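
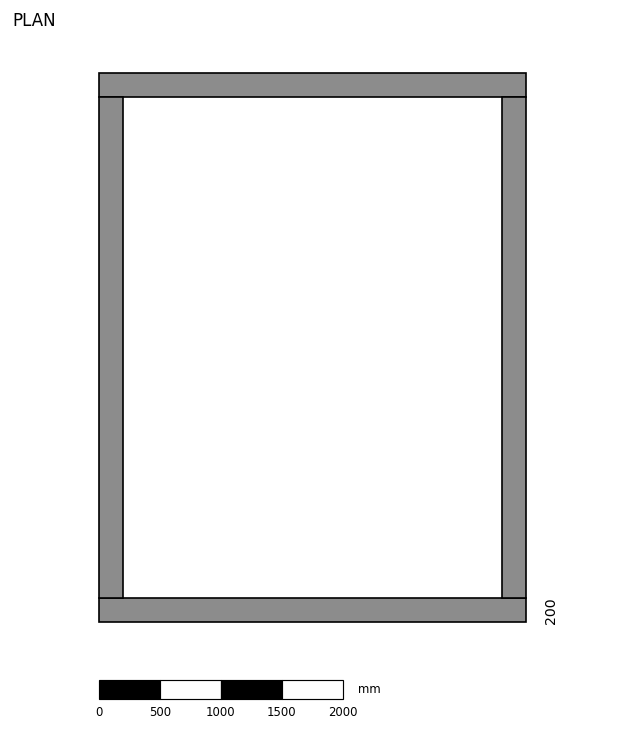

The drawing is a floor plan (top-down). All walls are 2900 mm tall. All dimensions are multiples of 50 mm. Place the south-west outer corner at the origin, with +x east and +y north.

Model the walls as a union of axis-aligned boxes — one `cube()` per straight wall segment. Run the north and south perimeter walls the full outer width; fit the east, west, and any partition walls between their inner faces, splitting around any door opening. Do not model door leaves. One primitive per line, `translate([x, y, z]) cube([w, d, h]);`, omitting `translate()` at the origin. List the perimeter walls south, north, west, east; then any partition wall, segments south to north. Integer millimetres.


cube([3500, 200, 2900]);
translate([0, 4300, 0]) cube([3500, 200, 2900]);
translate([0, 200, 0]) cube([200, 4100, 2900]);
translate([3300, 200, 0]) cube([200, 4100, 2900]);


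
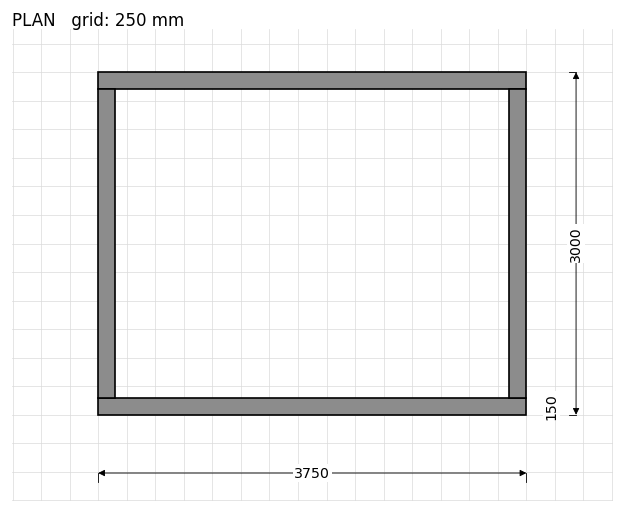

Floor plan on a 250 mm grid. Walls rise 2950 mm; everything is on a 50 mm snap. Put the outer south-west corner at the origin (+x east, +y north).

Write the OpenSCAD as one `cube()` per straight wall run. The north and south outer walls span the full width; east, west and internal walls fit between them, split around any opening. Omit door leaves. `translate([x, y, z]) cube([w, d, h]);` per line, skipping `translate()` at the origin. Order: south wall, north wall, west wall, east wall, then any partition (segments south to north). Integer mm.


cube([3750, 150, 2950]);
translate([0, 2850, 0]) cube([3750, 150, 2950]);
translate([0, 150, 0]) cube([150, 2700, 2950]);
translate([3600, 150, 0]) cube([150, 2700, 2950]);


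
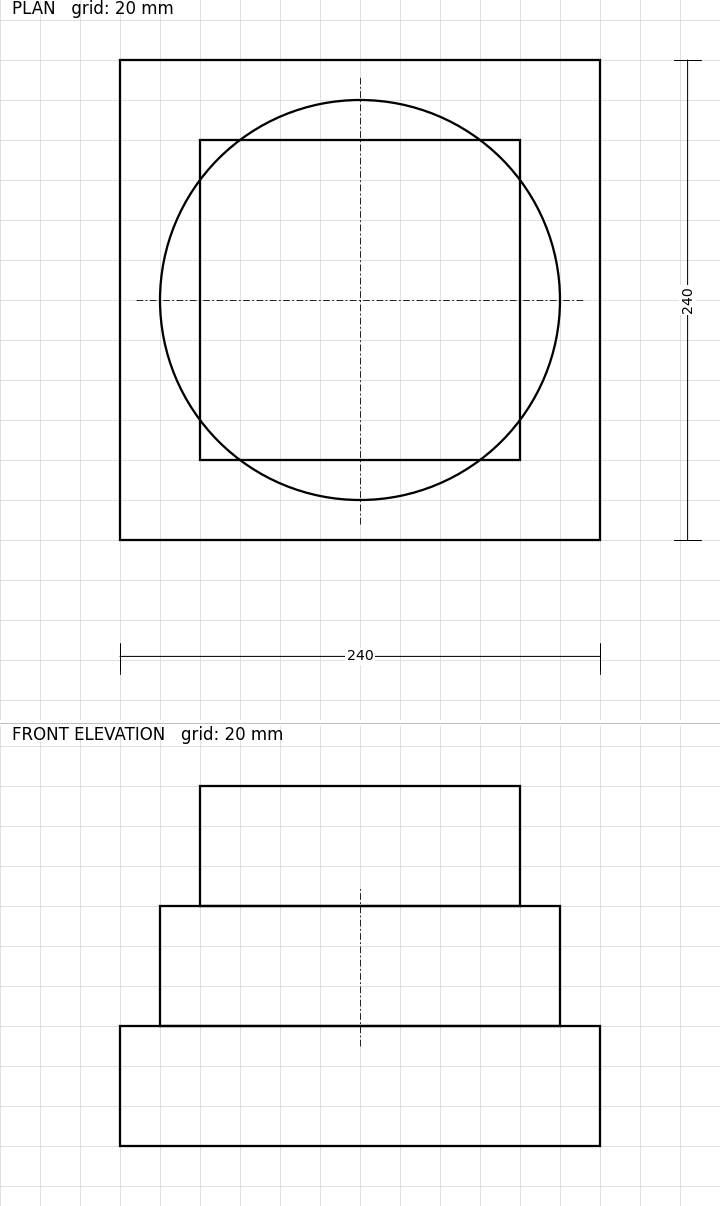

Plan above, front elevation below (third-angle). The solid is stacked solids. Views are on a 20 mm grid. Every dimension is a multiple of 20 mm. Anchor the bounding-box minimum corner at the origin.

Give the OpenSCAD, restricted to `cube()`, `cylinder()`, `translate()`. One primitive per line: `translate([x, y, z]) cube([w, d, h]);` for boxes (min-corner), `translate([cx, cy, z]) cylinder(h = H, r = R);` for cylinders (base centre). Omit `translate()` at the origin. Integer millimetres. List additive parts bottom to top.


cube([240, 240, 60]);
translate([120, 120, 60]) cylinder(h = 60, r = 100);
translate([40, 40, 120]) cube([160, 160, 60]);


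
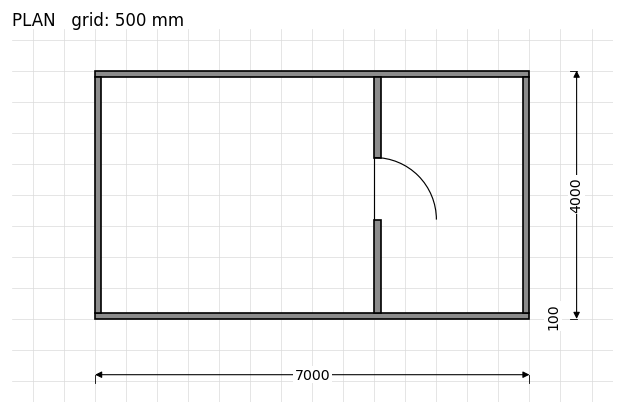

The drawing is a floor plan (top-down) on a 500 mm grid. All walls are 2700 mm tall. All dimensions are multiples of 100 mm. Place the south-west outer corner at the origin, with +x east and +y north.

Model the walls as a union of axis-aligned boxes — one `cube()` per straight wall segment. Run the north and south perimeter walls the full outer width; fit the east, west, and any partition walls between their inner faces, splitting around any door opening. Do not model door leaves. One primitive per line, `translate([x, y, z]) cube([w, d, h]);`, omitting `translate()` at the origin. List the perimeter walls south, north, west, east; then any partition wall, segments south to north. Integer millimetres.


cube([7000, 100, 2700]);
translate([0, 3900, 0]) cube([7000, 100, 2700]);
translate([0, 100, 0]) cube([100, 3800, 2700]);
translate([6900, 100, 0]) cube([100, 3800, 2700]);
translate([4500, 100, 0]) cube([100, 1500, 2700]);
translate([4500, 2600, 0]) cube([100, 1300, 2700]);


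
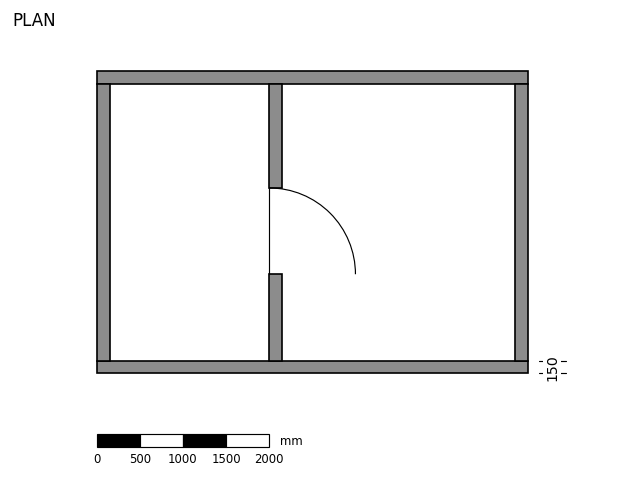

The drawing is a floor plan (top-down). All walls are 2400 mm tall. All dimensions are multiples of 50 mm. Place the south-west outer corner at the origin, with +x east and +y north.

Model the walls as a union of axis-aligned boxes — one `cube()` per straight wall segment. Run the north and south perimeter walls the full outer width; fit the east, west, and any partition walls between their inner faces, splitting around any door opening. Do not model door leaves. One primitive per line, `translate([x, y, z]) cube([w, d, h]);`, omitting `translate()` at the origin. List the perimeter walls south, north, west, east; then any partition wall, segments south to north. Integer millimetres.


cube([5000, 150, 2400]);
translate([0, 3350, 0]) cube([5000, 150, 2400]);
translate([0, 150, 0]) cube([150, 3200, 2400]);
translate([4850, 150, 0]) cube([150, 3200, 2400]);
translate([2000, 150, 0]) cube([150, 1000, 2400]);
translate([2000, 2150, 0]) cube([150, 1200, 2400]);


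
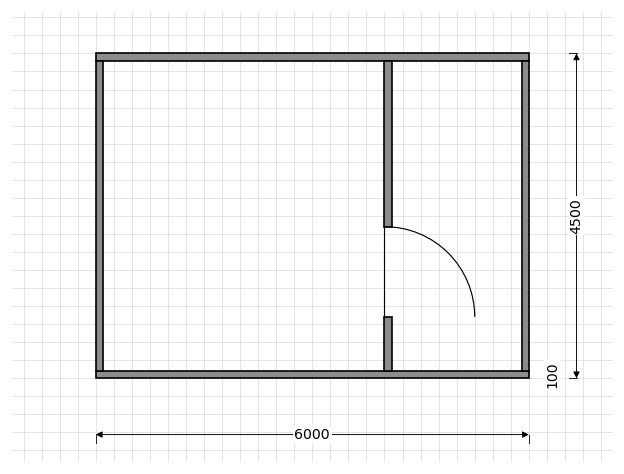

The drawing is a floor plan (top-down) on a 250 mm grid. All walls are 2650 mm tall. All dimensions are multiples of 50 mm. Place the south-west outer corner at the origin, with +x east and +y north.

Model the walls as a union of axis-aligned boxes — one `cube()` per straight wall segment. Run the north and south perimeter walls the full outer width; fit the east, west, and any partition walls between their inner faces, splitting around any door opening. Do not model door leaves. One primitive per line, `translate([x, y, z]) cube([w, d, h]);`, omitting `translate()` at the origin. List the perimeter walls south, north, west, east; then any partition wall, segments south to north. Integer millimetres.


cube([6000, 100, 2650]);
translate([0, 4400, 0]) cube([6000, 100, 2650]);
translate([0, 100, 0]) cube([100, 4300, 2650]);
translate([5900, 100, 0]) cube([100, 4300, 2650]);
translate([4000, 100, 0]) cube([100, 750, 2650]);
translate([4000, 2100, 0]) cube([100, 2300, 2650]);


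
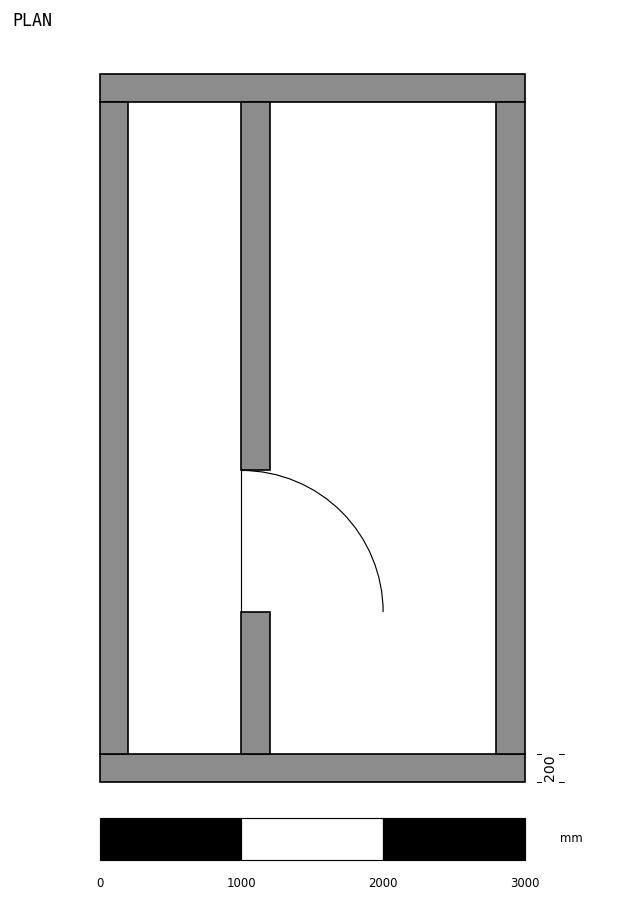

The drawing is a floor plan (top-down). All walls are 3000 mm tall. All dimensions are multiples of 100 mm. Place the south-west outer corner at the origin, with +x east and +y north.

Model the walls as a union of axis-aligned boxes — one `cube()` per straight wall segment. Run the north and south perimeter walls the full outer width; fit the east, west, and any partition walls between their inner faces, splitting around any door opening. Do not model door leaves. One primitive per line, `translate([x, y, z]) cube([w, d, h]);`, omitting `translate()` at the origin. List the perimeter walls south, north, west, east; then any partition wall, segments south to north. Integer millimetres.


cube([3000, 200, 3000]);
translate([0, 4800, 0]) cube([3000, 200, 3000]);
translate([0, 200, 0]) cube([200, 4600, 3000]);
translate([2800, 200, 0]) cube([200, 4600, 3000]);
translate([1000, 200, 0]) cube([200, 1000, 3000]);
translate([1000, 2200, 0]) cube([200, 2600, 3000]);


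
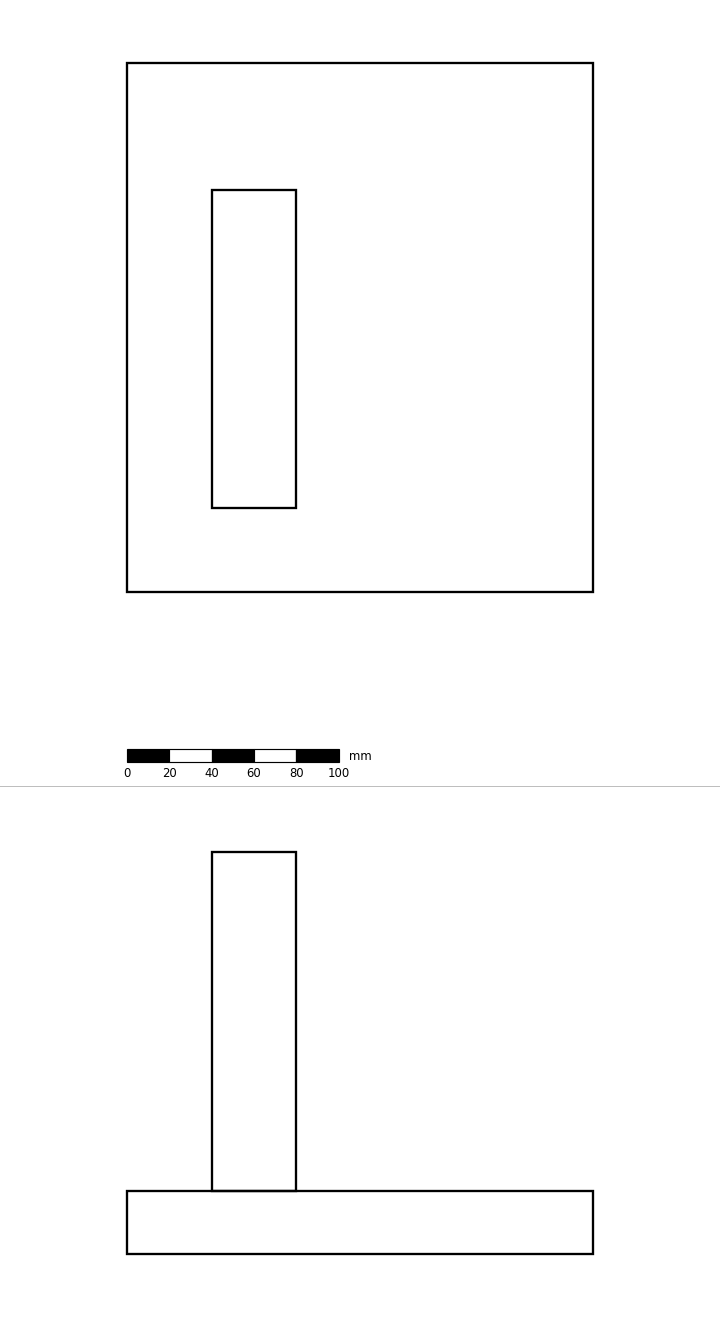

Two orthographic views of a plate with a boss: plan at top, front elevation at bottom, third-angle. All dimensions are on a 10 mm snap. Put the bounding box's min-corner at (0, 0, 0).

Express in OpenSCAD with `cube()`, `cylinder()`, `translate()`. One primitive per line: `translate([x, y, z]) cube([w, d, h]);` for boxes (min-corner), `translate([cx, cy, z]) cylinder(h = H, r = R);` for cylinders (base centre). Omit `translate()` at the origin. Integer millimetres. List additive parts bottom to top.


cube([220, 250, 30]);
translate([40, 40, 30]) cube([40, 150, 160]);


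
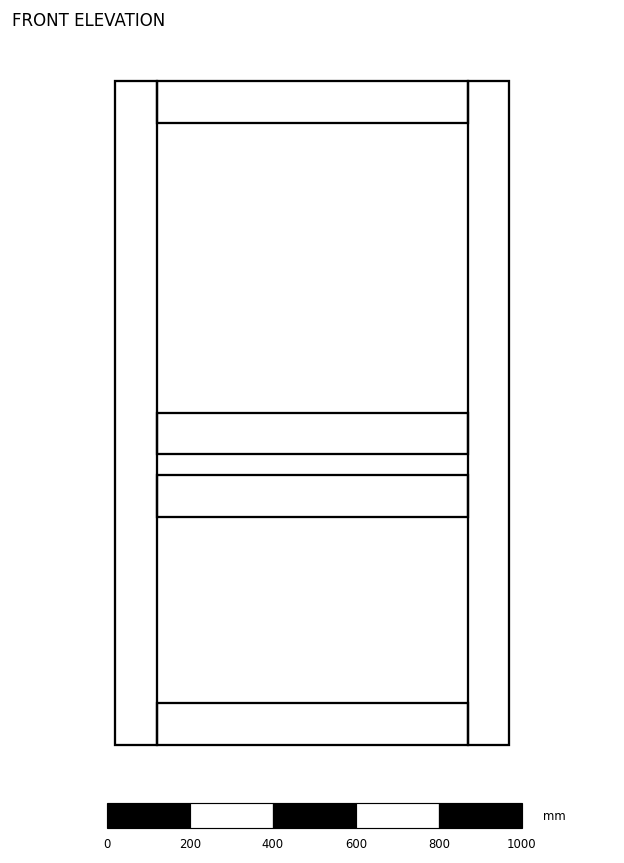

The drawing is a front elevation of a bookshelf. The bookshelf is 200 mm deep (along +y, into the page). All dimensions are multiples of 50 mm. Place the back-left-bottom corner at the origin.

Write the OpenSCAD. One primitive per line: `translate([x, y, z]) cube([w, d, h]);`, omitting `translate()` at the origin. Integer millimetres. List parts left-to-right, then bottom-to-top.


cube([100, 200, 1600]);
translate([100, 0, 0]) cube([750, 200, 100]);
translate([100, 0, 550]) cube([750, 200, 100]);
translate([100, 0, 700]) cube([750, 200, 100]);
translate([100, 0, 1500]) cube([750, 200, 100]);
translate([850, 0, 0]) cube([100, 200, 1600]);


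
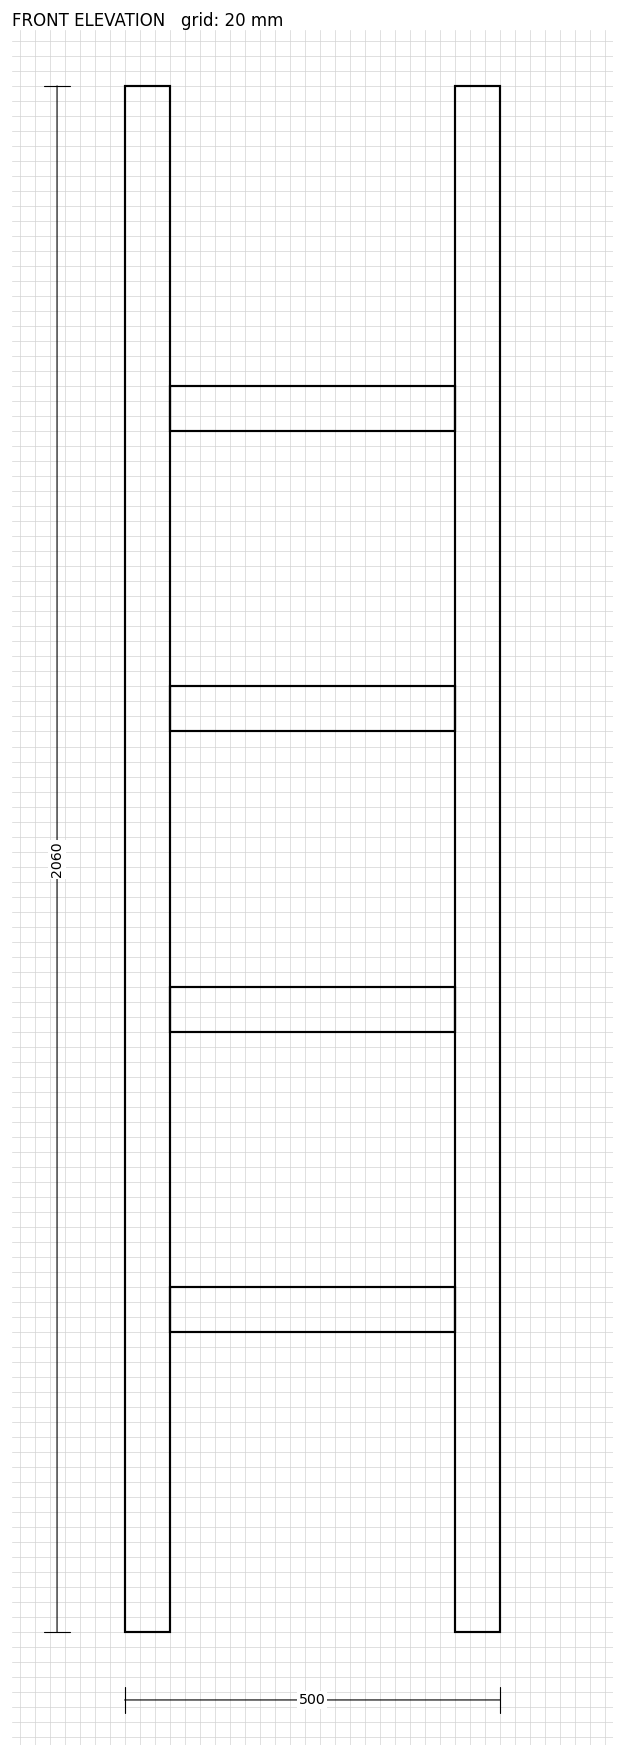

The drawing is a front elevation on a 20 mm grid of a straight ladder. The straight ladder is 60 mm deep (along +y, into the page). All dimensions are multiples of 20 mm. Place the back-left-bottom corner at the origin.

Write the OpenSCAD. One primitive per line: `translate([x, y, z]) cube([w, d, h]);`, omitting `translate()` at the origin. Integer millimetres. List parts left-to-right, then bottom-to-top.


cube([60, 60, 2060]);
translate([60, 0, 400]) cube([380, 60, 60]);
translate([60, 0, 800]) cube([380, 60, 60]);
translate([60, 0, 1200]) cube([380, 60, 60]);
translate([60, 0, 1600]) cube([380, 60, 60]);
translate([440, 0, 0]) cube([60, 60, 2060]);


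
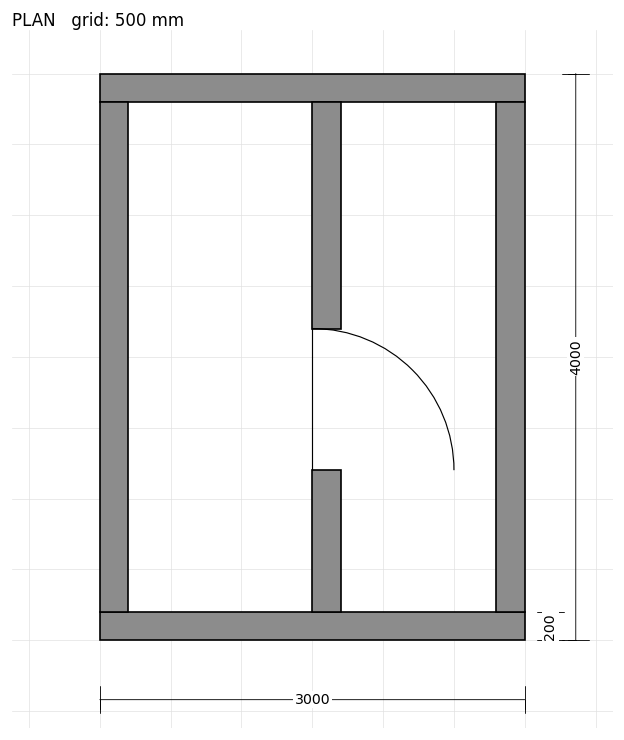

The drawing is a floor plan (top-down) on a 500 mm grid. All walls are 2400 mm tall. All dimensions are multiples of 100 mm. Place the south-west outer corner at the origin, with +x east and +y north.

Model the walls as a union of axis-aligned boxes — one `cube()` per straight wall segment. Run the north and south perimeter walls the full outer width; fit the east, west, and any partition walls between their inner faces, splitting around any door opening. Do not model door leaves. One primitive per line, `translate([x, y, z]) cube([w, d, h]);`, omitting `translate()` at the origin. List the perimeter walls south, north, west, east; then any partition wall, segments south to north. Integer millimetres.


cube([3000, 200, 2400]);
translate([0, 3800, 0]) cube([3000, 200, 2400]);
translate([0, 200, 0]) cube([200, 3600, 2400]);
translate([2800, 200, 0]) cube([200, 3600, 2400]);
translate([1500, 200, 0]) cube([200, 1000, 2400]);
translate([1500, 2200, 0]) cube([200, 1600, 2400]);


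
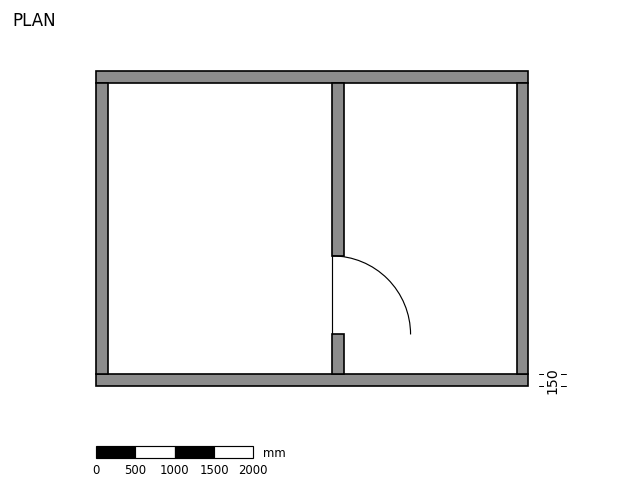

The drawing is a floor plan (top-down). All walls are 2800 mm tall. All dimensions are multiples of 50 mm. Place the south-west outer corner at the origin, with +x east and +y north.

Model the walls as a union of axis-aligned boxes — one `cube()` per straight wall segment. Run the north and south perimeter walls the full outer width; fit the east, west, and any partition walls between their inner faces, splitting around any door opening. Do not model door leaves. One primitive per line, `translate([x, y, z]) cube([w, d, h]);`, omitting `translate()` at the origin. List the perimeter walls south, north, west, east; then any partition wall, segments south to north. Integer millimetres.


cube([5500, 150, 2800]);
translate([0, 3850, 0]) cube([5500, 150, 2800]);
translate([0, 150, 0]) cube([150, 3700, 2800]);
translate([5350, 150, 0]) cube([150, 3700, 2800]);
translate([3000, 150, 0]) cube([150, 500, 2800]);
translate([3000, 1650, 0]) cube([150, 2200, 2800]);


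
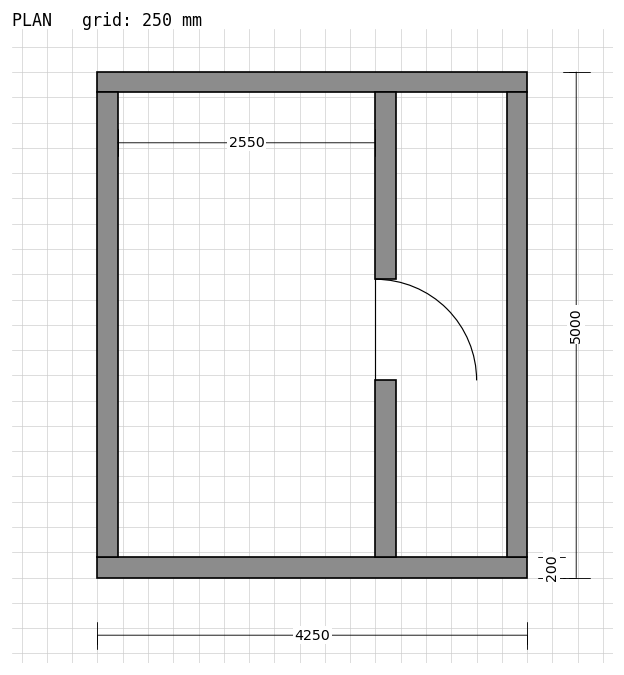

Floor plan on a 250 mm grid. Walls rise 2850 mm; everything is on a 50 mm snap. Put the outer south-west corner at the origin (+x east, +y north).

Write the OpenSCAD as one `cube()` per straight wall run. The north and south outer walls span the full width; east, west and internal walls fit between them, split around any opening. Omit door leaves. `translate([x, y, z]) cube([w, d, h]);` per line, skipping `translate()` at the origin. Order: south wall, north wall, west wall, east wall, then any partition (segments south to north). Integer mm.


cube([4250, 200, 2850]);
translate([0, 4800, 0]) cube([4250, 200, 2850]);
translate([0, 200, 0]) cube([200, 4600, 2850]);
translate([4050, 200, 0]) cube([200, 4600, 2850]);
translate([2750, 200, 0]) cube([200, 1750, 2850]);
translate([2750, 2950, 0]) cube([200, 1850, 2850]);


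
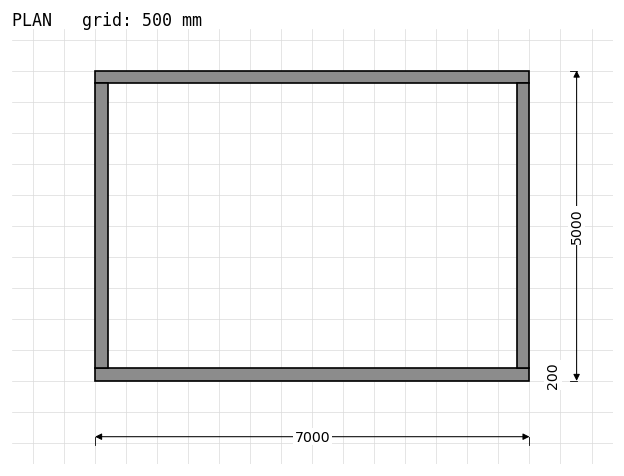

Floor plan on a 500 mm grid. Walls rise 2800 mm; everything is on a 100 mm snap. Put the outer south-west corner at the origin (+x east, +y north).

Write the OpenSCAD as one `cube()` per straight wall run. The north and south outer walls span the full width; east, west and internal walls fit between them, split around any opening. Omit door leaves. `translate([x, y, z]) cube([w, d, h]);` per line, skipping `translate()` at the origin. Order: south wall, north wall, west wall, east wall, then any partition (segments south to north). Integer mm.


cube([7000, 200, 2800]);
translate([0, 4800, 0]) cube([7000, 200, 2800]);
translate([0, 200, 0]) cube([200, 4600, 2800]);
translate([6800, 200, 0]) cube([200, 4600, 2800]);


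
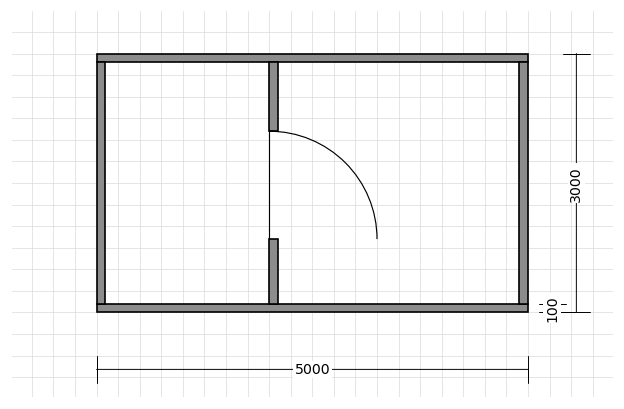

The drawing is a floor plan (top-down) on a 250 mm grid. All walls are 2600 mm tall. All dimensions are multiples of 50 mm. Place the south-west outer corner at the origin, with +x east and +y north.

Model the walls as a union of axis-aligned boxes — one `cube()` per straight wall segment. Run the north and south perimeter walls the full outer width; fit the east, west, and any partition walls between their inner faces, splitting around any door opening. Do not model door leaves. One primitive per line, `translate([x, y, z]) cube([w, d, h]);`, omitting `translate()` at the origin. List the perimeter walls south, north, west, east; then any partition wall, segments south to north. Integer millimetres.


cube([5000, 100, 2600]);
translate([0, 2900, 0]) cube([5000, 100, 2600]);
translate([0, 100, 0]) cube([100, 2800, 2600]);
translate([4900, 100, 0]) cube([100, 2800, 2600]);
translate([2000, 100, 0]) cube([100, 750, 2600]);
translate([2000, 2100, 0]) cube([100, 800, 2600]);


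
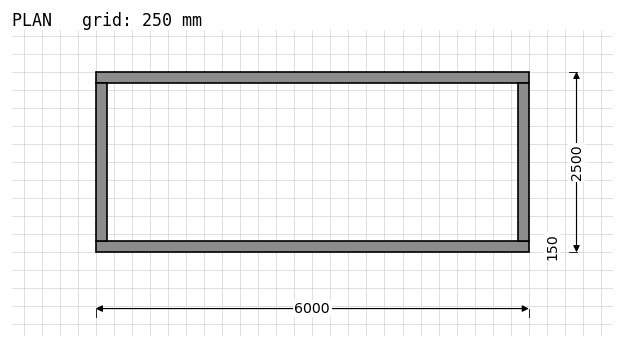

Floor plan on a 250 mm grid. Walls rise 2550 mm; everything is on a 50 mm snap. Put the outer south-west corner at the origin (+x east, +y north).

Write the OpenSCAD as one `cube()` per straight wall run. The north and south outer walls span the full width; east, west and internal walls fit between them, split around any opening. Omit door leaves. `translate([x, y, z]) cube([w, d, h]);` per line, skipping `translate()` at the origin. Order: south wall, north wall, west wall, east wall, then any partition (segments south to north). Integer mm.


cube([6000, 150, 2550]);
translate([0, 2350, 0]) cube([6000, 150, 2550]);
translate([0, 150, 0]) cube([150, 2200, 2550]);
translate([5850, 150, 0]) cube([150, 2200, 2550]);


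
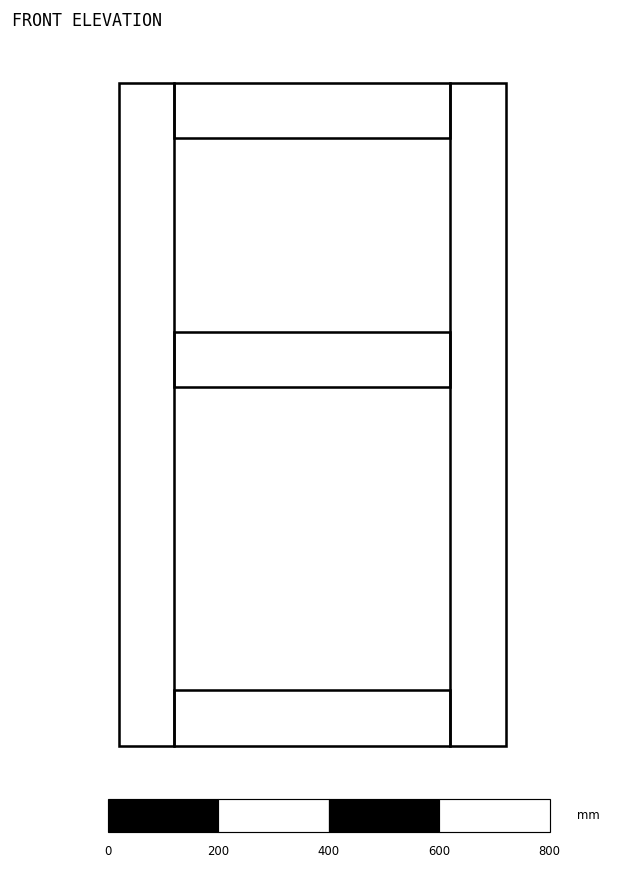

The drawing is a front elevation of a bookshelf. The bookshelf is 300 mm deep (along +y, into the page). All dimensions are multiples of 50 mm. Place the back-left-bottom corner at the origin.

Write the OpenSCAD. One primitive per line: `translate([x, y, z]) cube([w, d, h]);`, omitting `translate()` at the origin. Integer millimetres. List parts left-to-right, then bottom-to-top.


cube([100, 300, 1200]);
translate([100, 0, 0]) cube([500, 300, 100]);
translate([100, 0, 650]) cube([500, 300, 100]);
translate([100, 0, 1100]) cube([500, 300, 100]);
translate([600, 0, 0]) cube([100, 300, 1200]);


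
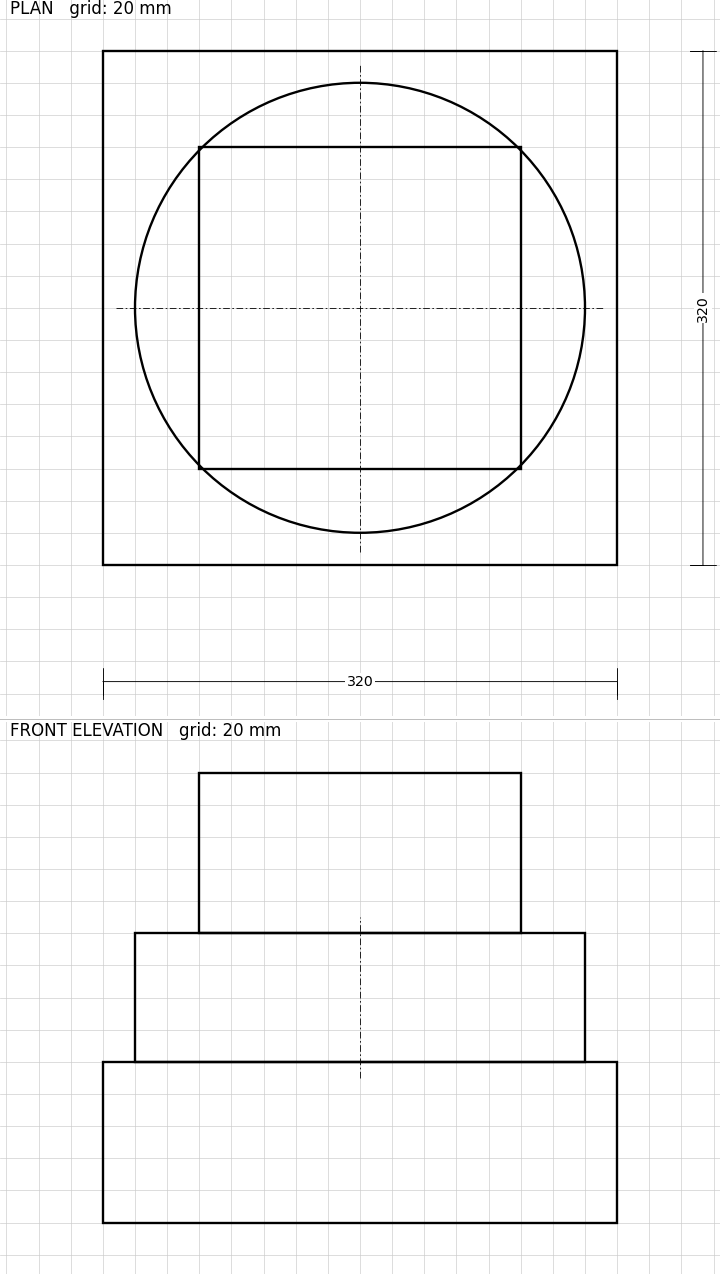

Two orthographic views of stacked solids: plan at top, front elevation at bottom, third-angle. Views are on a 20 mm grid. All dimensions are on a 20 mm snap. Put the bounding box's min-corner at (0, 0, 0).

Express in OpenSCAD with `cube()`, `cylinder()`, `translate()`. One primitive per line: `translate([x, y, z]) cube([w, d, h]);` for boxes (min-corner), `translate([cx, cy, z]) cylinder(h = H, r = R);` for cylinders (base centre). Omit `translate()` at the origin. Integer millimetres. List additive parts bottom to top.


cube([320, 320, 100]);
translate([160, 160, 100]) cylinder(h = 80, r = 140);
translate([60, 60, 180]) cube([200, 200, 100]);


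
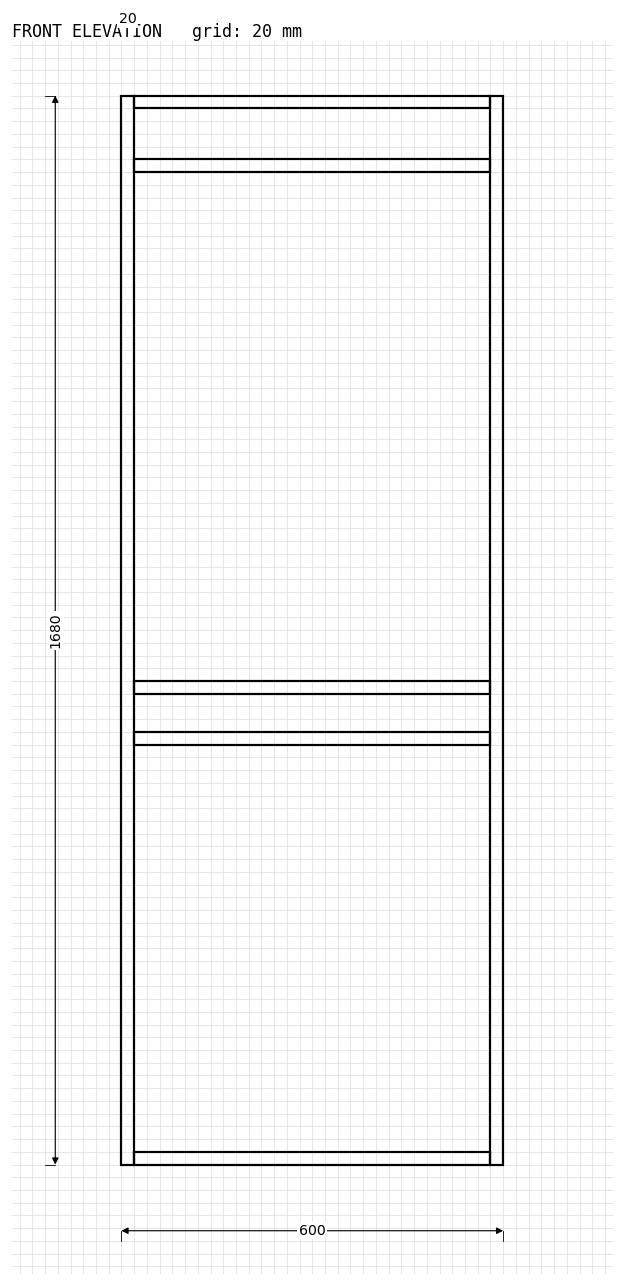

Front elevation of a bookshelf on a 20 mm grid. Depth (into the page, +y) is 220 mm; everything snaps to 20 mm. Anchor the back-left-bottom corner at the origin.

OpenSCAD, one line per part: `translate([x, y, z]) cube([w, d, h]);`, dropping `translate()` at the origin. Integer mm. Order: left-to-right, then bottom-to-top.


cube([20, 220, 1680]);
translate([20, 0, 0]) cube([560, 220, 20]);
translate([20, 0, 660]) cube([560, 220, 20]);
translate([20, 0, 740]) cube([560, 220, 20]);
translate([20, 0, 1560]) cube([560, 220, 20]);
translate([20, 0, 1660]) cube([560, 220, 20]);
translate([580, 0, 0]) cube([20, 220, 1680]);


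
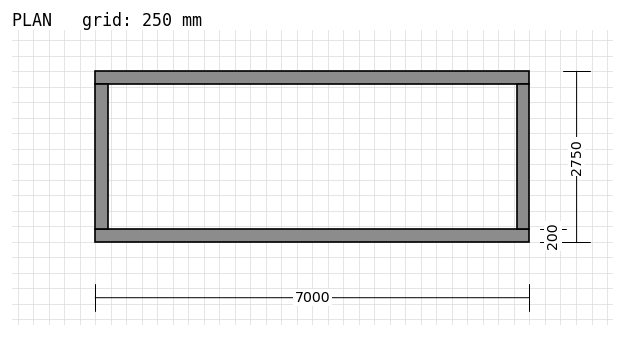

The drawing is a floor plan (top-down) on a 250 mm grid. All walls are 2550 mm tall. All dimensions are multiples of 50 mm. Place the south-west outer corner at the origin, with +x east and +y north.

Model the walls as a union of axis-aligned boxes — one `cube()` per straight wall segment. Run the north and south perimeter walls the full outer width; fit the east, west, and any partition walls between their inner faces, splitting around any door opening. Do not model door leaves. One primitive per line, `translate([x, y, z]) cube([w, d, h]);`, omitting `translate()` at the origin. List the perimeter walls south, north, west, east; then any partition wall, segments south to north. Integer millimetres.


cube([7000, 200, 2550]);
translate([0, 2550, 0]) cube([7000, 200, 2550]);
translate([0, 200, 0]) cube([200, 2350, 2550]);
translate([6800, 200, 0]) cube([200, 2350, 2550]);


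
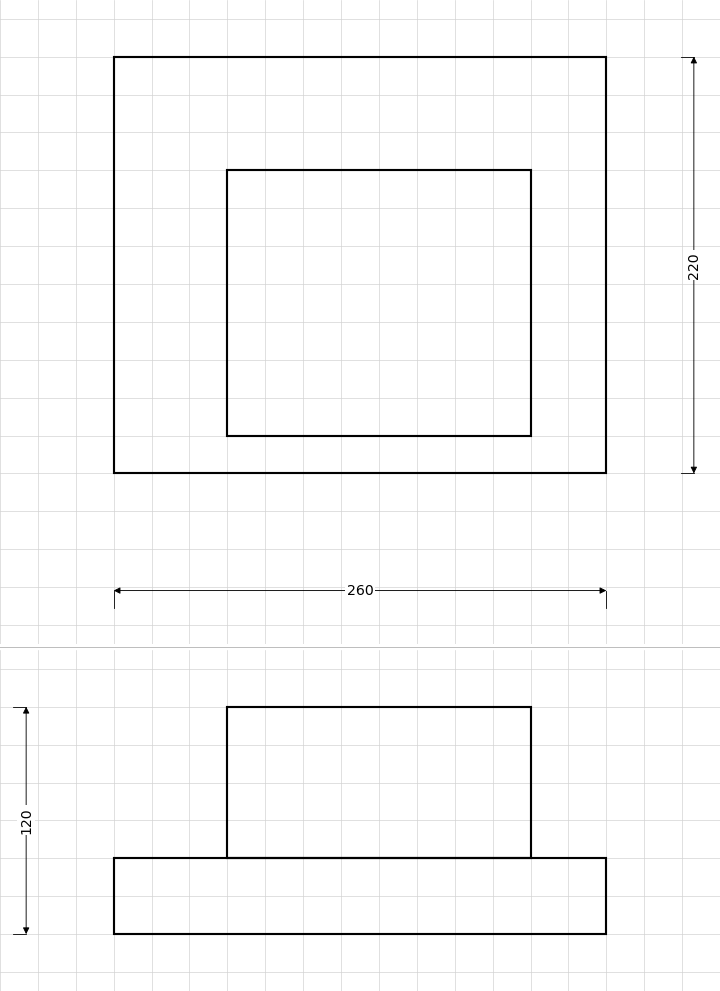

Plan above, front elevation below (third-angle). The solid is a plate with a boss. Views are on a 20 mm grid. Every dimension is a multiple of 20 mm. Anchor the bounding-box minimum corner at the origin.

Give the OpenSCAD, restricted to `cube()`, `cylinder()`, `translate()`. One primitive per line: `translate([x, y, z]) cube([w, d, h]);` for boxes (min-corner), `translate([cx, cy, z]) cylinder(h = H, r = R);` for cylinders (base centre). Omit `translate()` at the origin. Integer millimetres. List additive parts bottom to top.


cube([260, 220, 40]);
translate([60, 20, 40]) cube([160, 140, 80]);


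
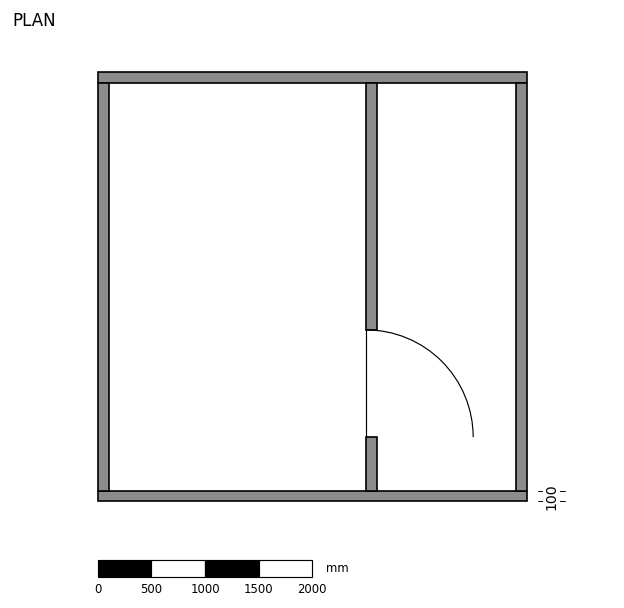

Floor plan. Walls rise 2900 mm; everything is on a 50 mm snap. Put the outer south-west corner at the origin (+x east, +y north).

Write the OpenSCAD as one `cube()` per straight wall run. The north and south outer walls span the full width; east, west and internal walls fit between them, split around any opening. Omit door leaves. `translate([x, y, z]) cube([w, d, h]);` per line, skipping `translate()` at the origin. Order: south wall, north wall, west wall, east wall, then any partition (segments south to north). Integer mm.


cube([4000, 100, 2900]);
translate([0, 3900, 0]) cube([4000, 100, 2900]);
translate([0, 100, 0]) cube([100, 3800, 2900]);
translate([3900, 100, 0]) cube([100, 3800, 2900]);
translate([2500, 100, 0]) cube([100, 500, 2900]);
translate([2500, 1600, 0]) cube([100, 2300, 2900]);


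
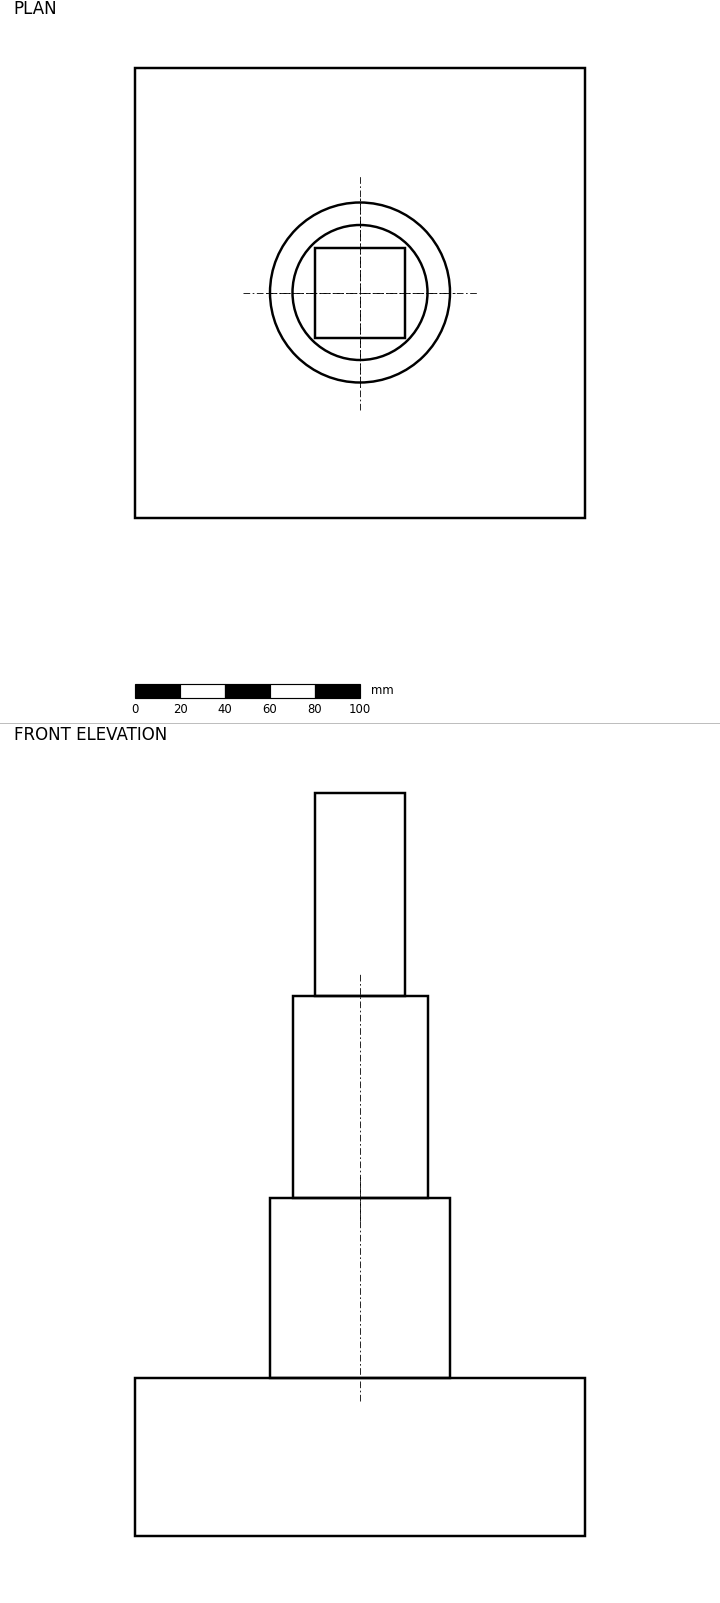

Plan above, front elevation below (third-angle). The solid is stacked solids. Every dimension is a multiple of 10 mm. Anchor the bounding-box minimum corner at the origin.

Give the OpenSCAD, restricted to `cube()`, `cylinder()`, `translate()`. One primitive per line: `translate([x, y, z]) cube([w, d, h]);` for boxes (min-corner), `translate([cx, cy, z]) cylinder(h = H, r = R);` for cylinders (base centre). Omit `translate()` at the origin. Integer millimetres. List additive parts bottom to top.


cube([200, 200, 70]);
translate([100, 100, 70]) cylinder(h = 80, r = 40);
translate([100, 100, 150]) cylinder(h = 90, r = 30);
translate([80, 80, 240]) cube([40, 40, 90]);


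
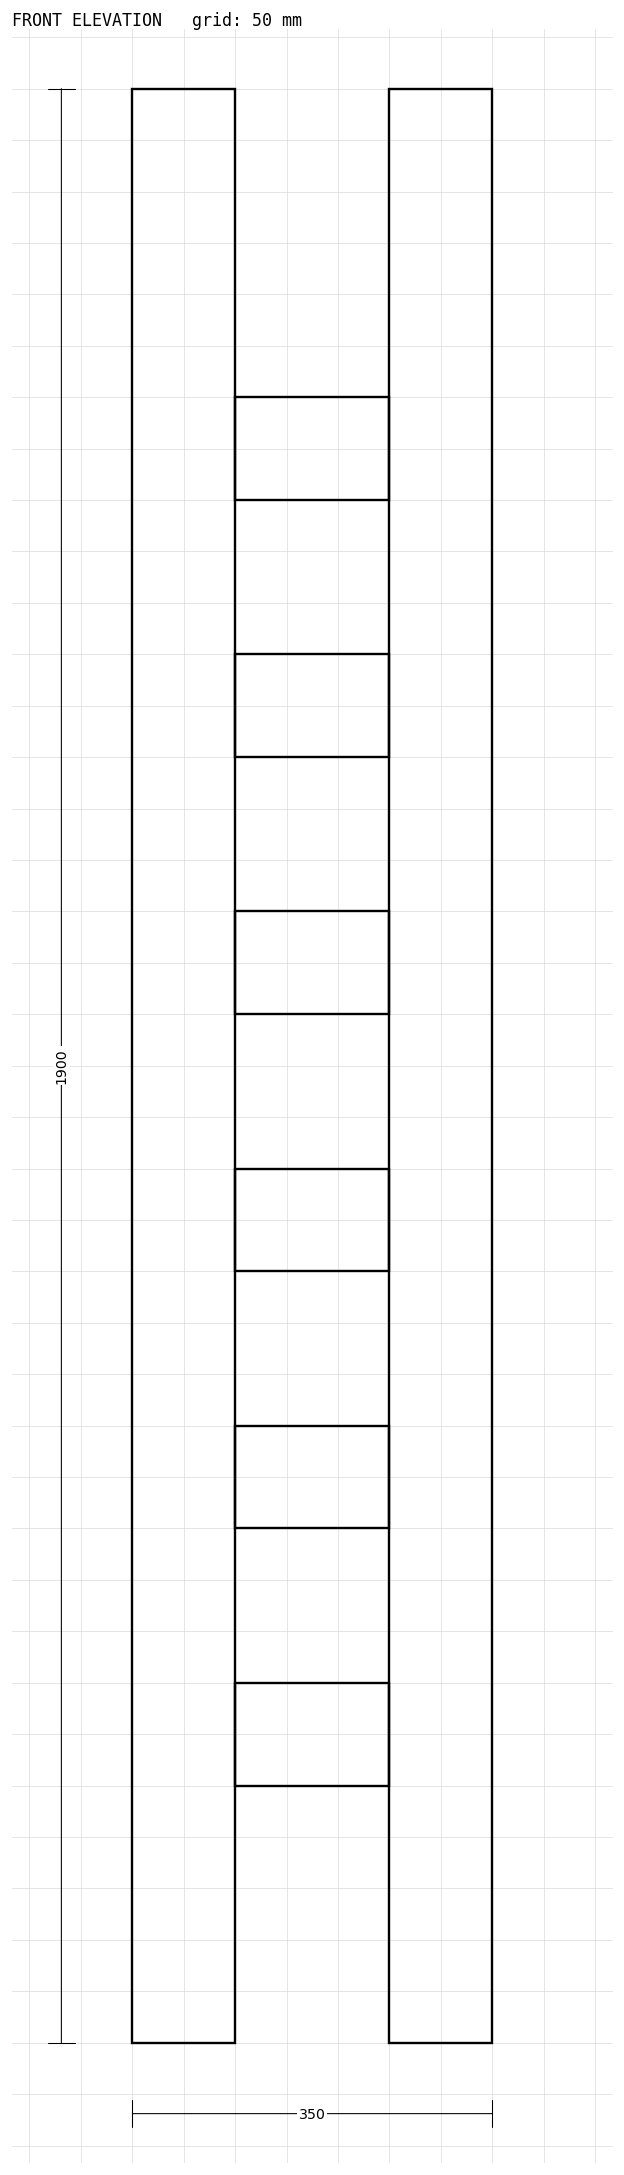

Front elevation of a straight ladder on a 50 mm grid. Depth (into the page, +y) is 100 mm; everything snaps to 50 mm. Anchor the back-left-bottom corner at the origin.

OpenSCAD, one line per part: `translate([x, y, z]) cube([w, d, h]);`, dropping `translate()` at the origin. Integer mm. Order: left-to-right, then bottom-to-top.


cube([100, 100, 1900]);
translate([100, 0, 250]) cube([150, 100, 100]);
translate([100, 0, 500]) cube([150, 100, 100]);
translate([100, 0, 750]) cube([150, 100, 100]);
translate([100, 0, 1000]) cube([150, 100, 100]);
translate([100, 0, 1250]) cube([150, 100, 100]);
translate([100, 0, 1500]) cube([150, 100, 100]);
translate([250, 0, 0]) cube([100, 100, 1900]);


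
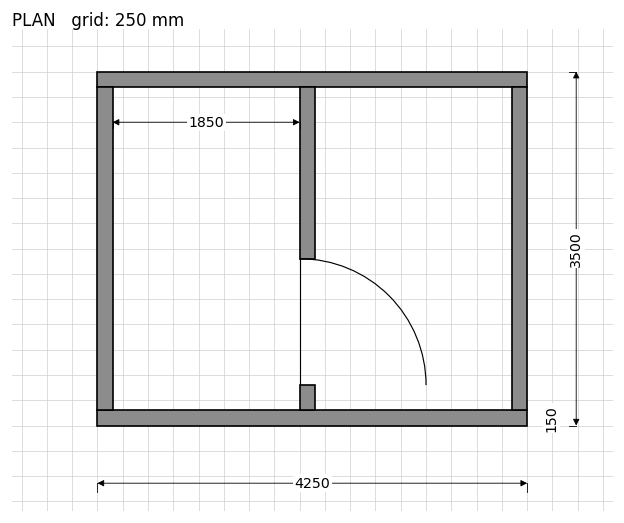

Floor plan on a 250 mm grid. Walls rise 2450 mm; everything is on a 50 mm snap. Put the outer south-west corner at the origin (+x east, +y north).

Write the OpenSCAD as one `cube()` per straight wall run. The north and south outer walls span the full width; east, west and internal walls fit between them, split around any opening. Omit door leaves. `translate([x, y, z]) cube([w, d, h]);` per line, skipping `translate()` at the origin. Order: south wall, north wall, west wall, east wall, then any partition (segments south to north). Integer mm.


cube([4250, 150, 2450]);
translate([0, 3350, 0]) cube([4250, 150, 2450]);
translate([0, 150, 0]) cube([150, 3200, 2450]);
translate([4100, 150, 0]) cube([150, 3200, 2450]);
translate([2000, 150, 0]) cube([150, 250, 2450]);
translate([2000, 1650, 0]) cube([150, 1700, 2450]);


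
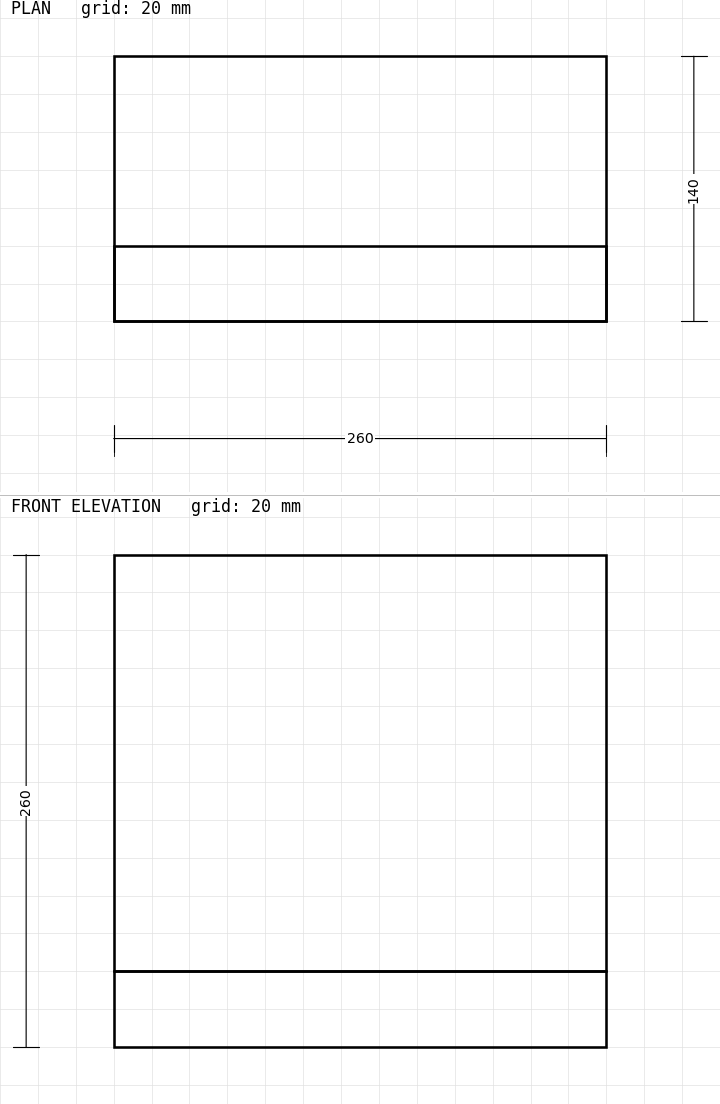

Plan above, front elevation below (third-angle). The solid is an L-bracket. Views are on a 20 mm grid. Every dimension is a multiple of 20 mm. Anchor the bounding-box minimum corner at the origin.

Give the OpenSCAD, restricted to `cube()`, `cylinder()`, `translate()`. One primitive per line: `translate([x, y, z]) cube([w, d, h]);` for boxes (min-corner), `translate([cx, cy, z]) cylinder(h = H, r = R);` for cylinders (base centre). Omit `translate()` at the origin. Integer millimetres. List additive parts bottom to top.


cube([260, 140, 40]);
translate([0, 0, 40]) cube([260, 40, 220]);


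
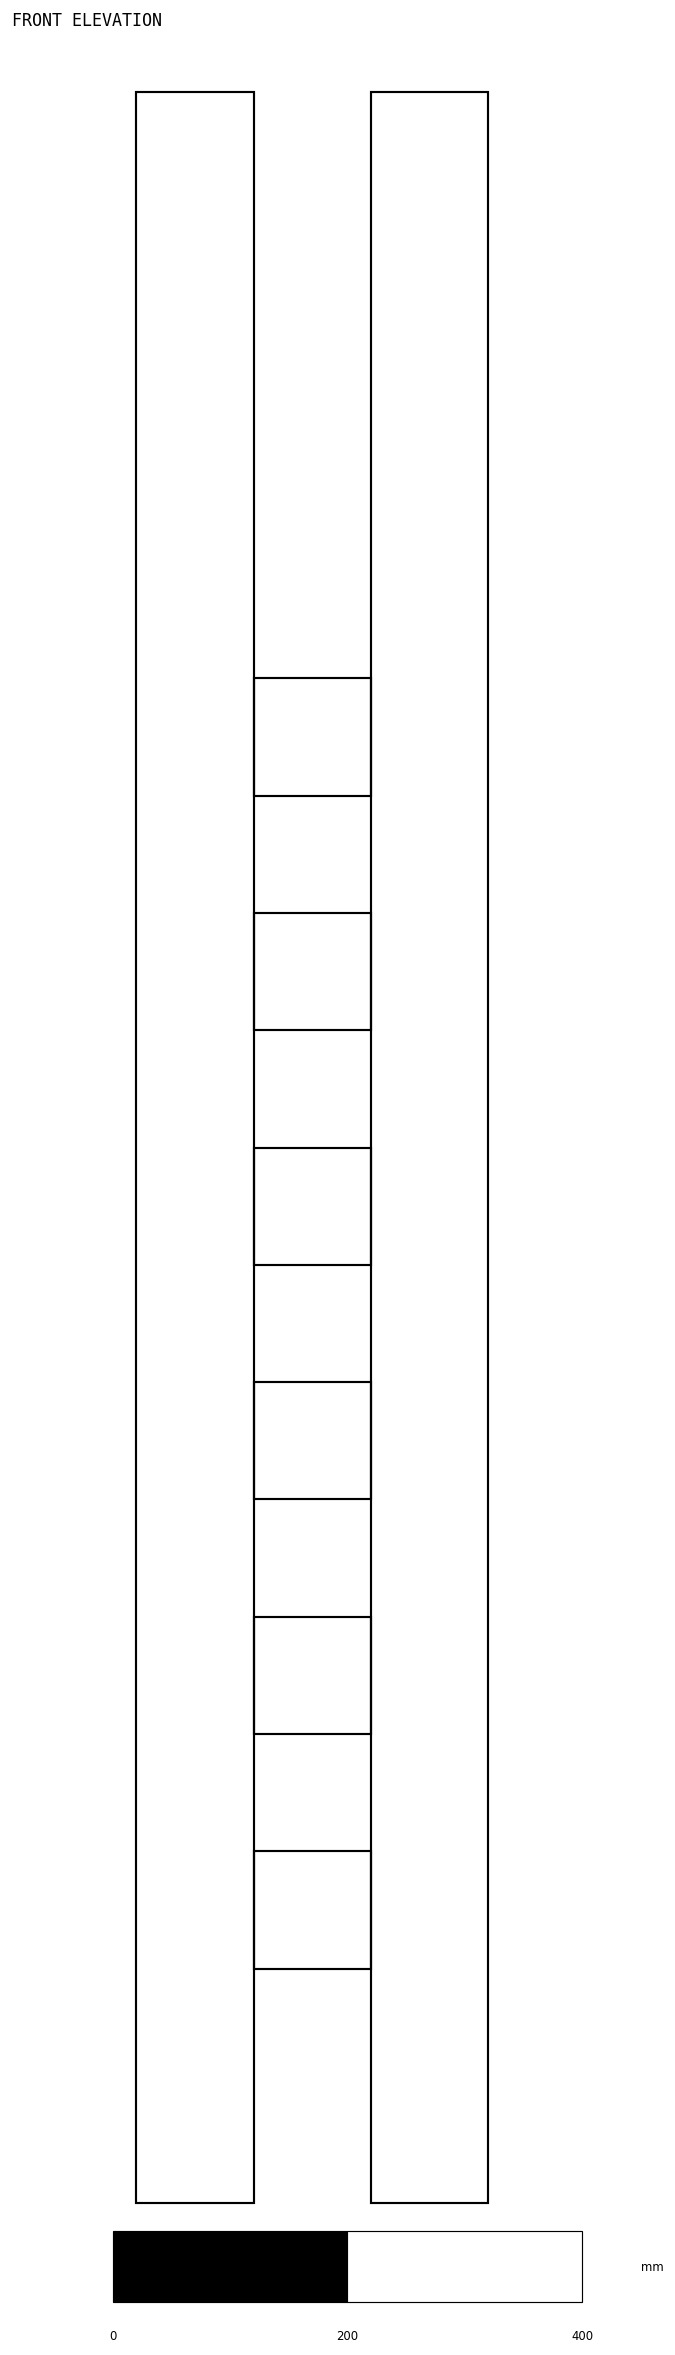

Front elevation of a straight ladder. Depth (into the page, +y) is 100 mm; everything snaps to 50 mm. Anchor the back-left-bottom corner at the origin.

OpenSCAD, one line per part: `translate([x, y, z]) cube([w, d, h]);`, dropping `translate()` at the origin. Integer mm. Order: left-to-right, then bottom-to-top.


cube([100, 100, 1800]);
translate([100, 0, 200]) cube([100, 100, 100]);
translate([100, 0, 400]) cube([100, 100, 100]);
translate([100, 0, 600]) cube([100, 100, 100]);
translate([100, 0, 800]) cube([100, 100, 100]);
translate([100, 0, 1000]) cube([100, 100, 100]);
translate([100, 0, 1200]) cube([100, 100, 100]);
translate([200, 0, 0]) cube([100, 100, 1800]);


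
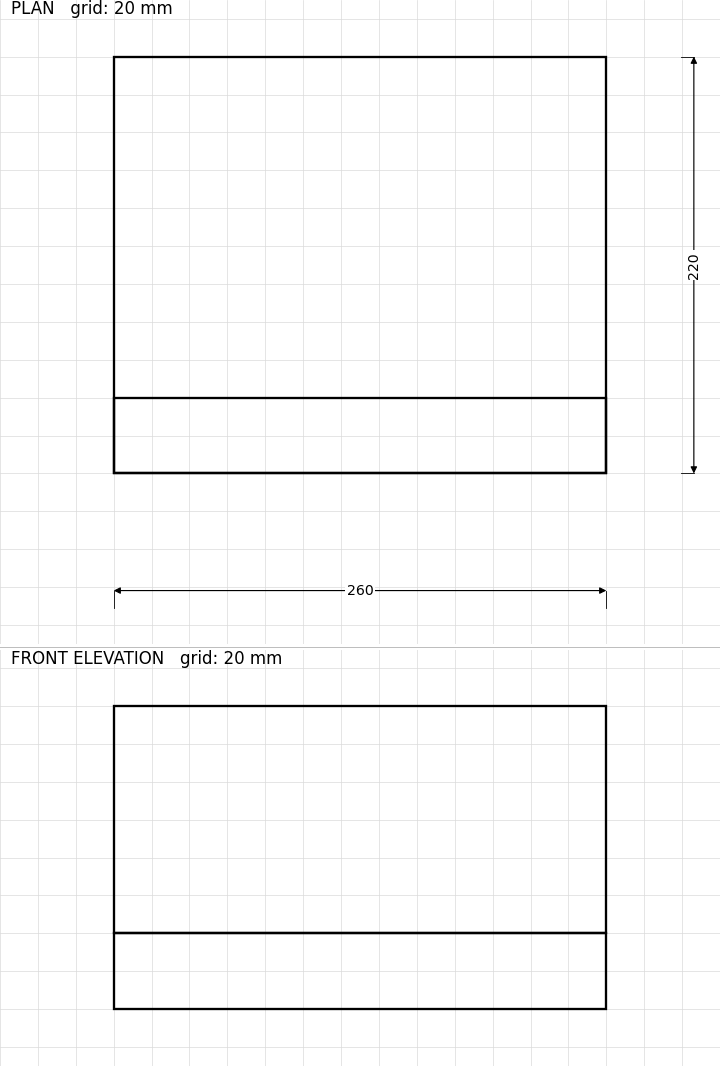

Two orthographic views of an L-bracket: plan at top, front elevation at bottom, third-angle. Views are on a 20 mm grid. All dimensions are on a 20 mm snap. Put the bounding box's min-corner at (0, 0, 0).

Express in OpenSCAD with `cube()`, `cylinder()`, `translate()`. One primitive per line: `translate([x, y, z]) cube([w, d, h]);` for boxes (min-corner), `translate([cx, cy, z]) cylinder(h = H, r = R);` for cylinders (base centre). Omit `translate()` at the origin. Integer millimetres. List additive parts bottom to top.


cube([260, 220, 40]);
translate([0, 0, 40]) cube([260, 40, 120]);


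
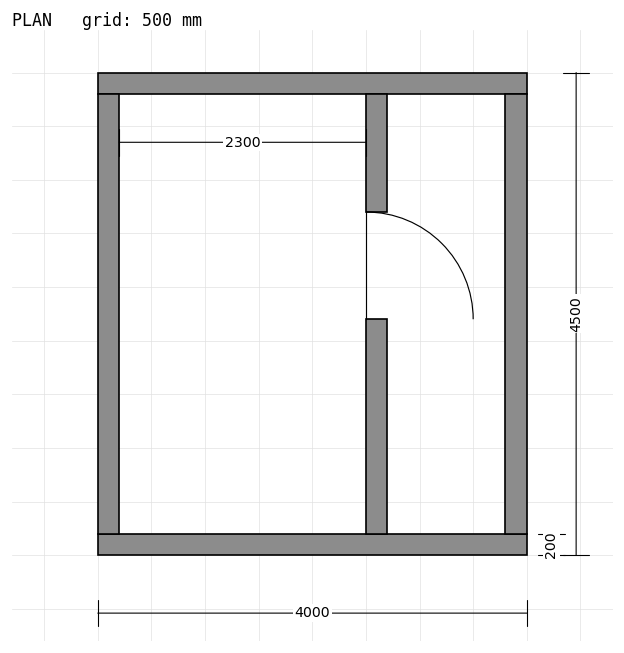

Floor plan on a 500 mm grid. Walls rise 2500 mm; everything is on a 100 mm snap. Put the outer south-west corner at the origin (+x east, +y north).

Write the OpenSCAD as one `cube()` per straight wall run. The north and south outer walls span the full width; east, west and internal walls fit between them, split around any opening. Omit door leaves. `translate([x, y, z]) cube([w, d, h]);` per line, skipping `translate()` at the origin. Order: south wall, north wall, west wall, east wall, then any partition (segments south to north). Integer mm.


cube([4000, 200, 2500]);
translate([0, 4300, 0]) cube([4000, 200, 2500]);
translate([0, 200, 0]) cube([200, 4100, 2500]);
translate([3800, 200, 0]) cube([200, 4100, 2500]);
translate([2500, 200, 0]) cube([200, 2000, 2500]);
translate([2500, 3200, 0]) cube([200, 1100, 2500]);


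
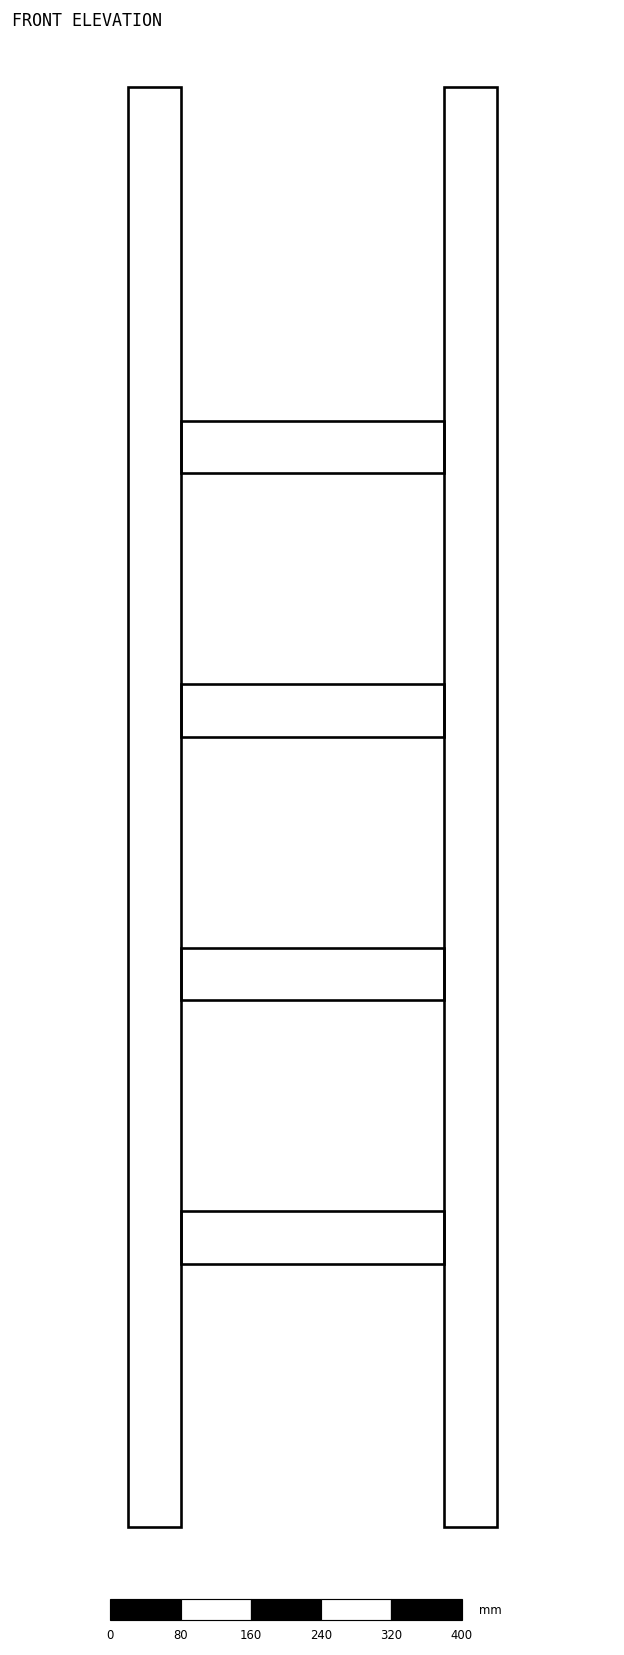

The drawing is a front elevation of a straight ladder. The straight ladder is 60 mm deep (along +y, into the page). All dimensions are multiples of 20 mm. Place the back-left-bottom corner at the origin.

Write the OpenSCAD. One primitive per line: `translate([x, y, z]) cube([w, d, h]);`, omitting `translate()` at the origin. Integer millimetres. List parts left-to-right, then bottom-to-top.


cube([60, 60, 1640]);
translate([60, 0, 300]) cube([300, 60, 60]);
translate([60, 0, 600]) cube([300, 60, 60]);
translate([60, 0, 900]) cube([300, 60, 60]);
translate([60, 0, 1200]) cube([300, 60, 60]);
translate([360, 0, 0]) cube([60, 60, 1640]);


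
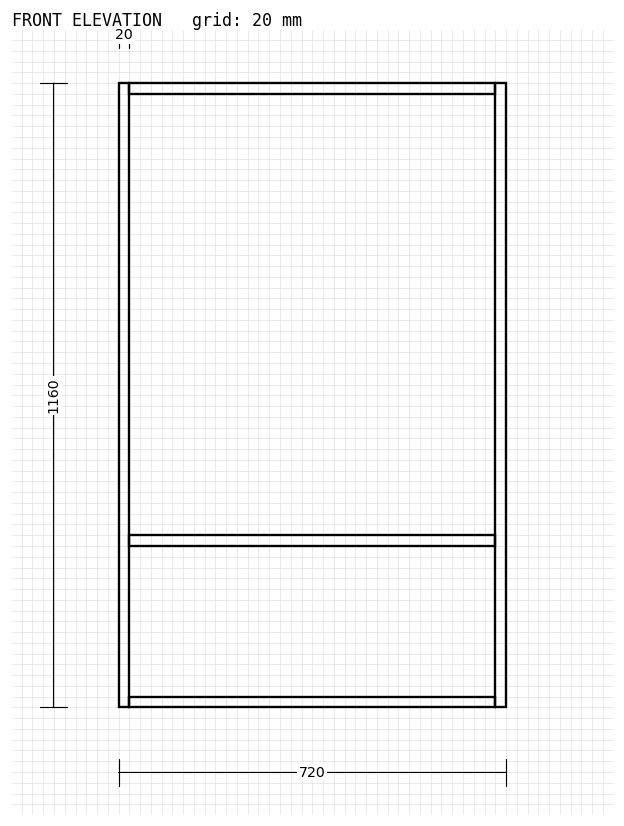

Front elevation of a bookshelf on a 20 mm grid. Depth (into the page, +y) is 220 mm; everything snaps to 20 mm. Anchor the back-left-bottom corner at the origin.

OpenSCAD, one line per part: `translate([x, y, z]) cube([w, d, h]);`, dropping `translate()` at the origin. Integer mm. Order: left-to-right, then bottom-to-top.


cube([20, 220, 1160]);
translate([20, 0, 0]) cube([680, 220, 20]);
translate([20, 0, 300]) cube([680, 220, 20]);
translate([20, 0, 1140]) cube([680, 220, 20]);
translate([700, 0, 0]) cube([20, 220, 1160]);


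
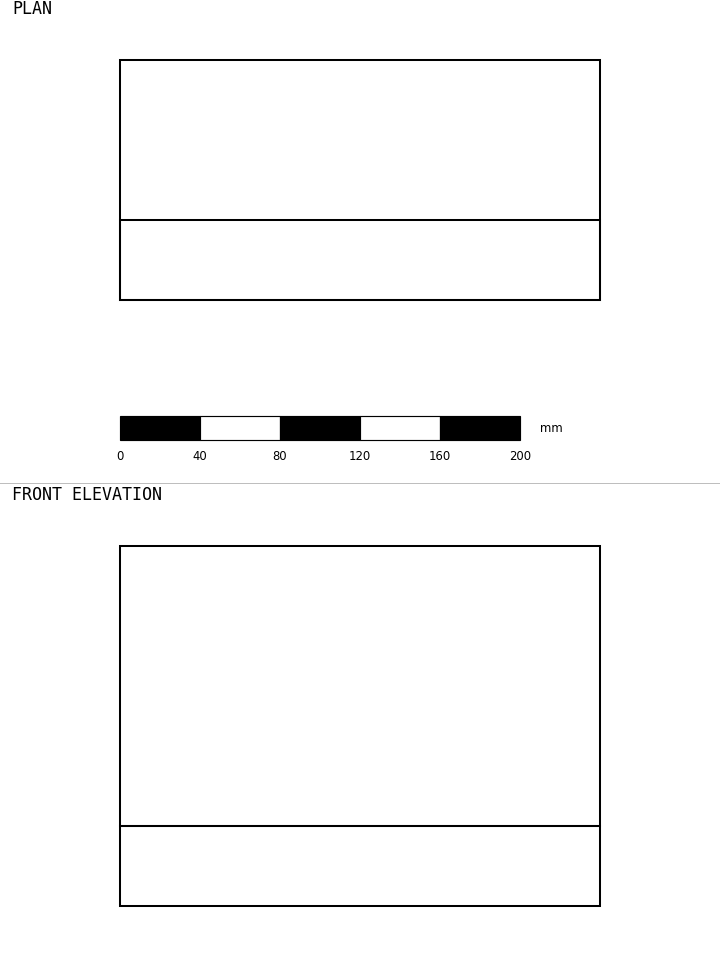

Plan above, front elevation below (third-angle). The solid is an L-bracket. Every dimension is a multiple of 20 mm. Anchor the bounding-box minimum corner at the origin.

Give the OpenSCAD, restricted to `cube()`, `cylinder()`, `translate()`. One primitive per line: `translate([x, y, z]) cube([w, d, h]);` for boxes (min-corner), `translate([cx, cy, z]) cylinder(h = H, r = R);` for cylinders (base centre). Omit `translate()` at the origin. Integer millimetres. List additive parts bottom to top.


cube([240, 120, 40]);
translate([0, 0, 40]) cube([240, 40, 140]);


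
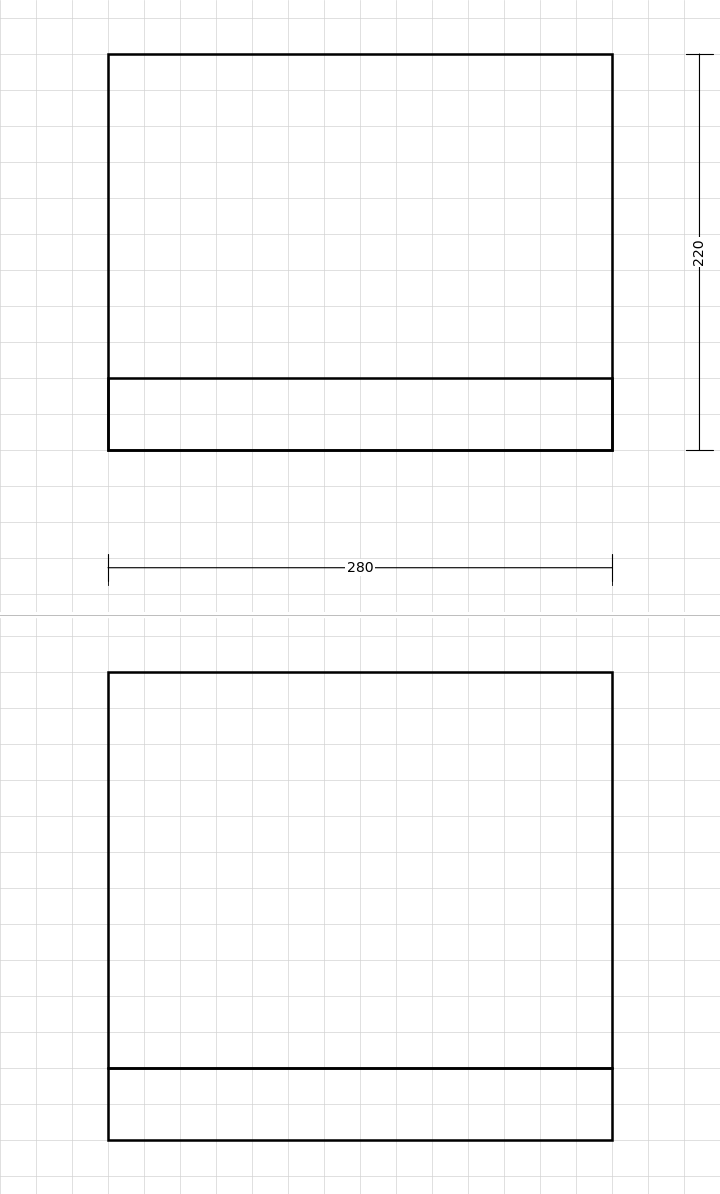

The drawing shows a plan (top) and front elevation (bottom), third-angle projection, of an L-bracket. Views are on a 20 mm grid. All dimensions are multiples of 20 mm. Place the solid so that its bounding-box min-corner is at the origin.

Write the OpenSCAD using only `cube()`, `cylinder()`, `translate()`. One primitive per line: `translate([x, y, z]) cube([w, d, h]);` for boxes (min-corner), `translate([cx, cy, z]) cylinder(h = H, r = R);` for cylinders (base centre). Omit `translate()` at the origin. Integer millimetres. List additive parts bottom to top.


cube([280, 220, 40]);
translate([0, 0, 40]) cube([280, 40, 220]);


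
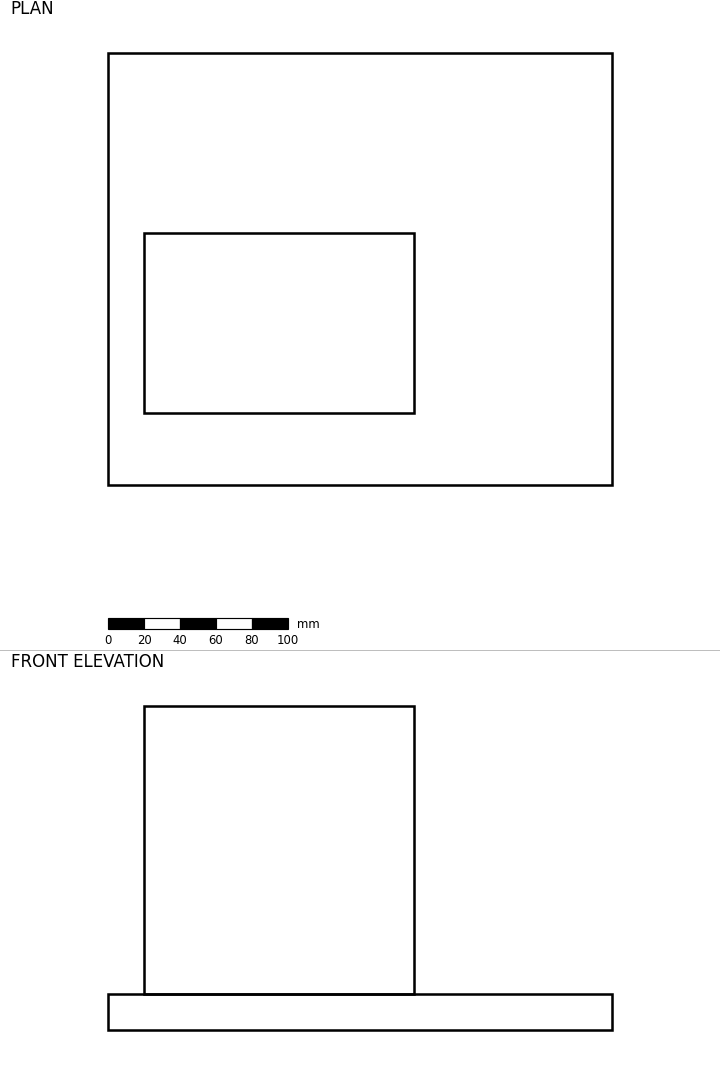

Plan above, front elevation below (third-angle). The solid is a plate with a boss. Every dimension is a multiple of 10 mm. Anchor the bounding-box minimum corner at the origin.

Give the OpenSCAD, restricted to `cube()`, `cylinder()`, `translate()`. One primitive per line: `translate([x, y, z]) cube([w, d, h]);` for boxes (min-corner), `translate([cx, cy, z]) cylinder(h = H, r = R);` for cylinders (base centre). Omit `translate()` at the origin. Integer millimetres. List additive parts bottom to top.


cube([280, 240, 20]);
translate([20, 40, 20]) cube([150, 100, 160]);


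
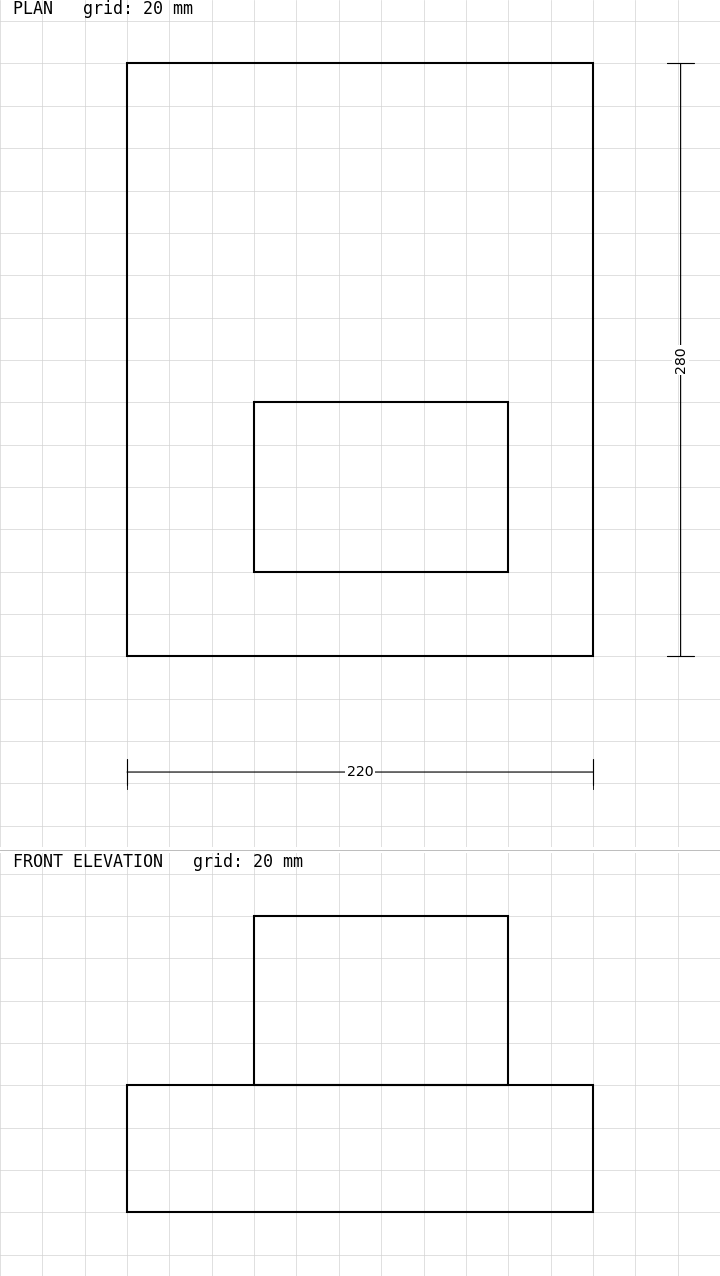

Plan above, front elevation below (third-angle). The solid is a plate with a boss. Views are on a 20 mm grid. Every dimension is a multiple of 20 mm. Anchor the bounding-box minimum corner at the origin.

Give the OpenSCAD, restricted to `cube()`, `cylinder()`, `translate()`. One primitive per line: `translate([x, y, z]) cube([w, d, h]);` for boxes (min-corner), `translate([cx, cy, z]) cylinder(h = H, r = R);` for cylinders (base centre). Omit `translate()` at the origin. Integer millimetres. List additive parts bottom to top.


cube([220, 280, 60]);
translate([60, 40, 60]) cube([120, 80, 80]);
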